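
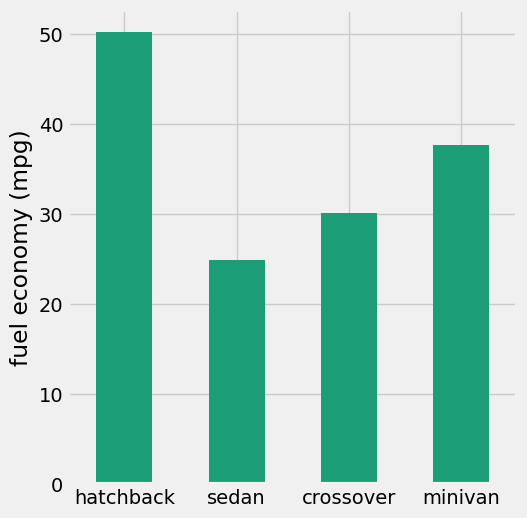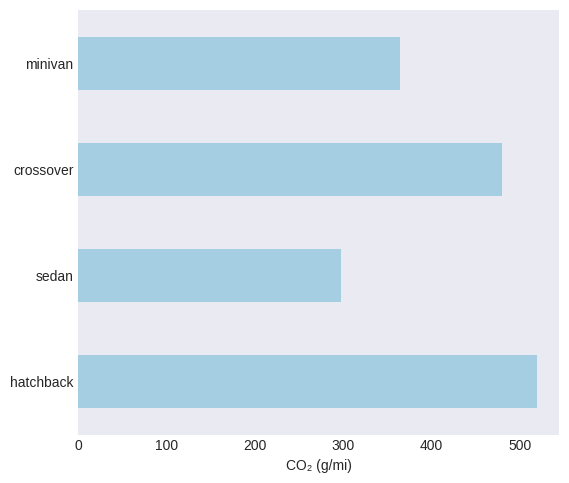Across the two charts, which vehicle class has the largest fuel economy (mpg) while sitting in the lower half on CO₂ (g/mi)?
Chart 2 median CO₂ (g/mi) ≈ 400; below-median vehicle classes: sedan, minivan. Among those, minivan has the highest fuel economy (mpg) (≈ 40).

minivan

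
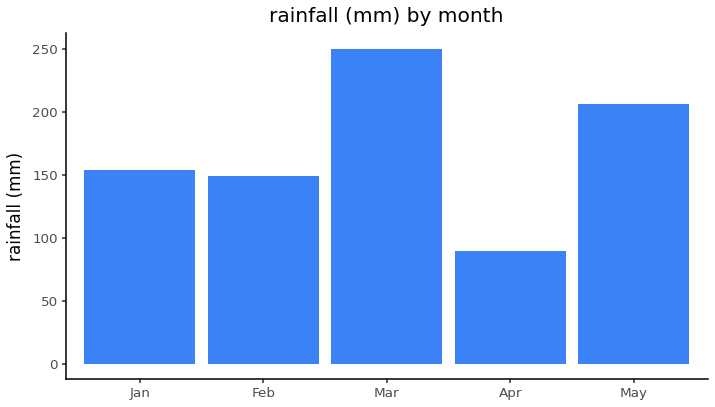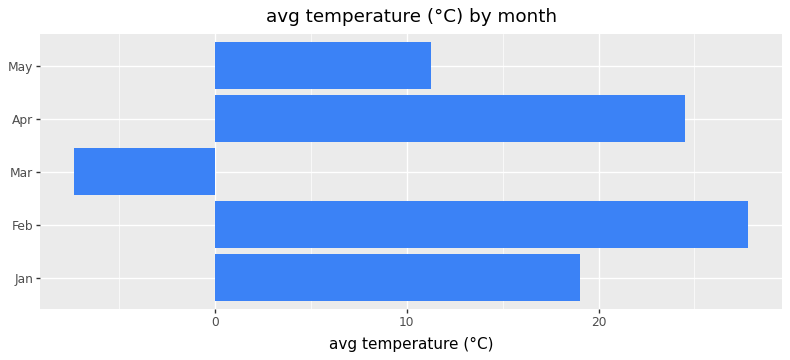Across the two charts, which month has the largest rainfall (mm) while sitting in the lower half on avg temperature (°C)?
Chart 2 median avg temperature (°C) ≈ 20; below-median months: Mar, May. Among those, Mar has the highest rainfall (mm) (≈ 250).

Mar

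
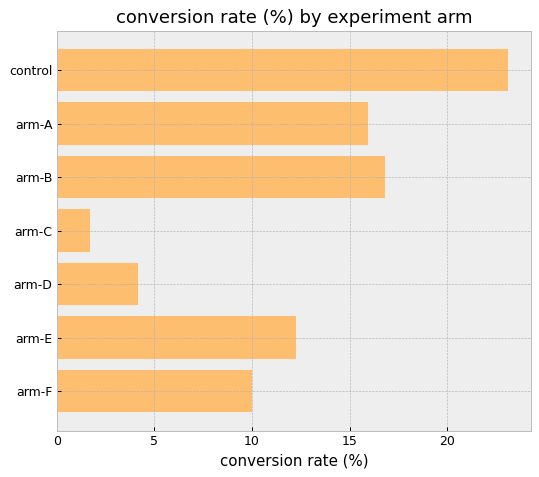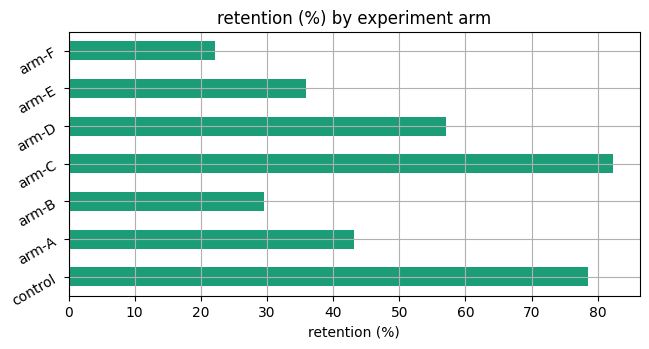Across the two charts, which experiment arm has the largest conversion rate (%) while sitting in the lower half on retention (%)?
Chart 2 median retention (%) ≈ 40; below-median experiment arms: arm-B, arm-E, arm-F. Among those, arm-B has the highest conversion rate (%) (≈ 15).

arm-B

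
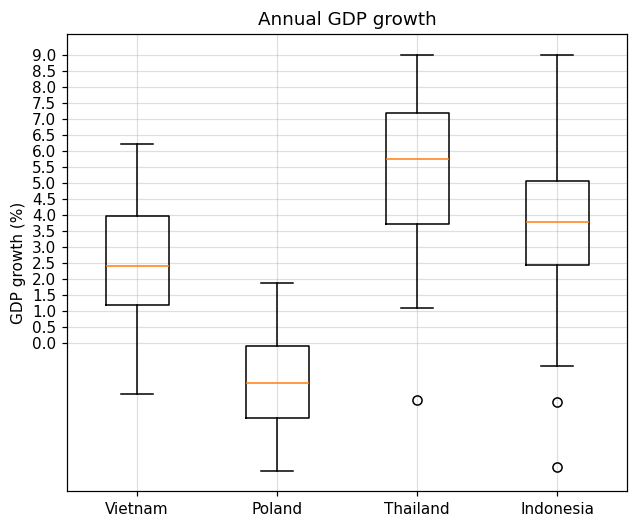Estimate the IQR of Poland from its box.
Q3 ≈ 0.0, Q1 ≈ -2.5; IQR ≈ 2.5.

≈ 2.5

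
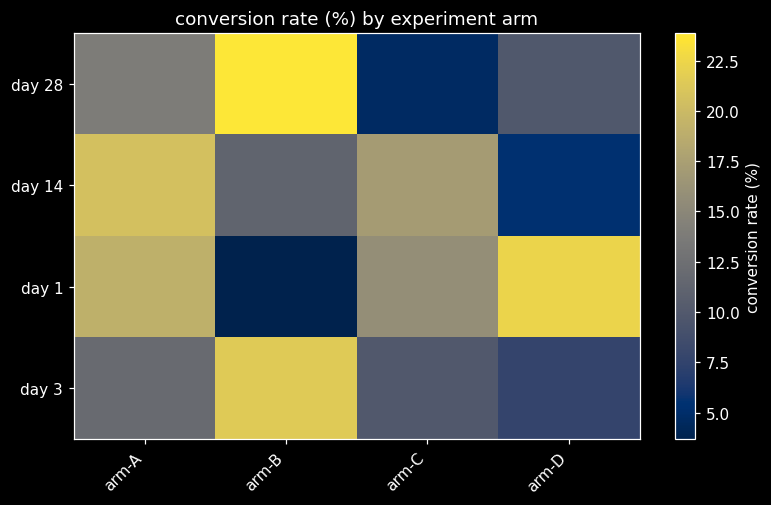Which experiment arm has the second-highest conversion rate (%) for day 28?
arm-A

Top 3 for day 28: arm-B ≈ 24, arm-A ≈ 14, arm-D ≈ 10.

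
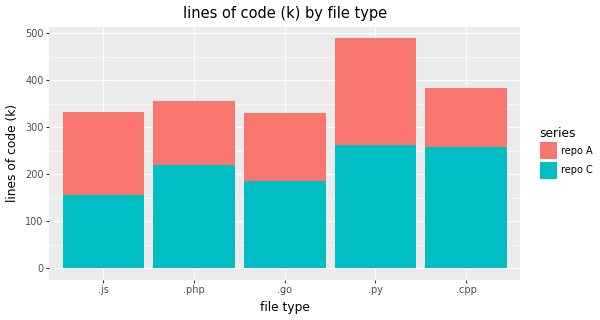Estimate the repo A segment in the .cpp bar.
repo A top ≈ 400, bottom ≈ 250; segment ≈ 150.

≈ 150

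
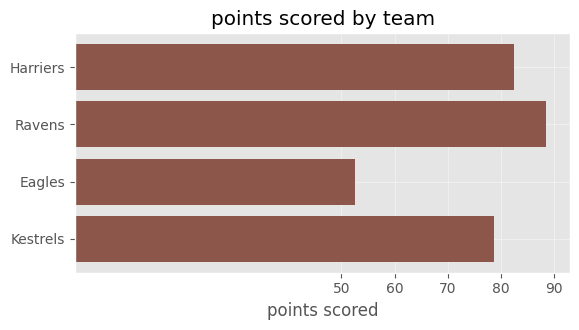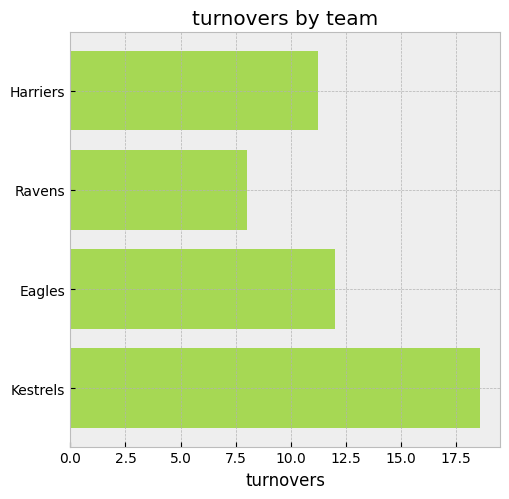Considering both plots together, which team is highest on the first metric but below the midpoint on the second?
Chart 2 median turnovers ≈ 12; below-median teams: Harriers, Ravens. Among those, Ravens has the highest points scored (≈ 90).

Ravens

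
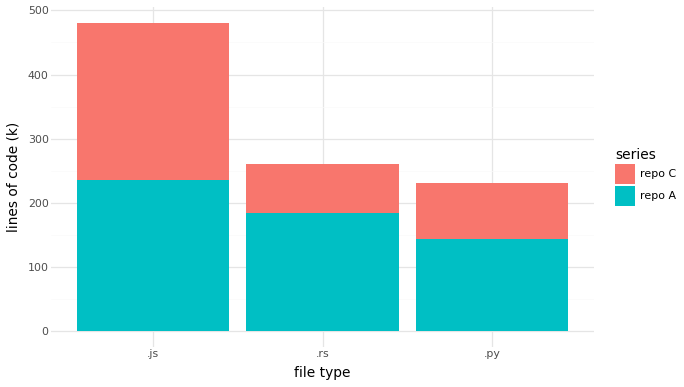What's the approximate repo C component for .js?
repo C top ≈ 500, bottom ≈ 250; segment ≈ 250.

≈ 250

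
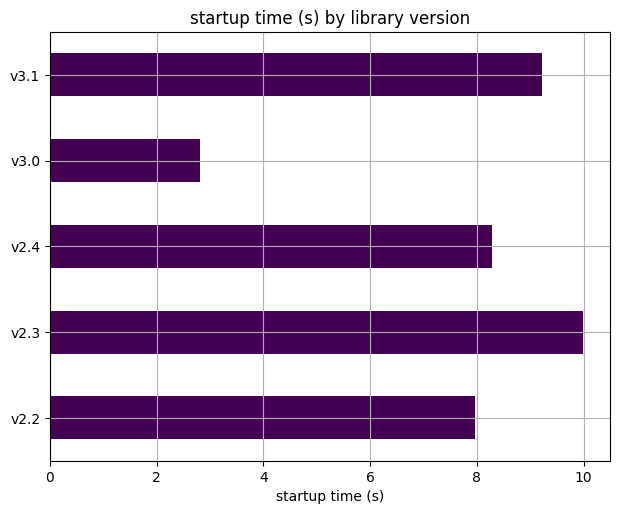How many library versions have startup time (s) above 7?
4

Above 7: v2.2, v2.3, v2.4, v3.1.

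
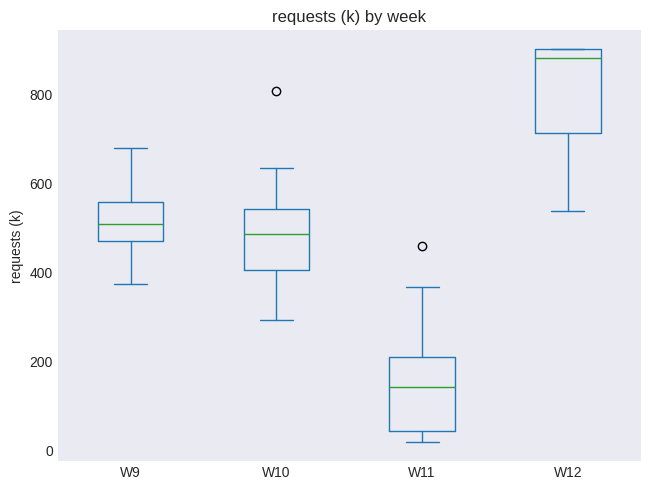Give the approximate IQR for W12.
≈ 200

Q3 ≈ 900, Q1 ≈ 700; IQR ≈ 200.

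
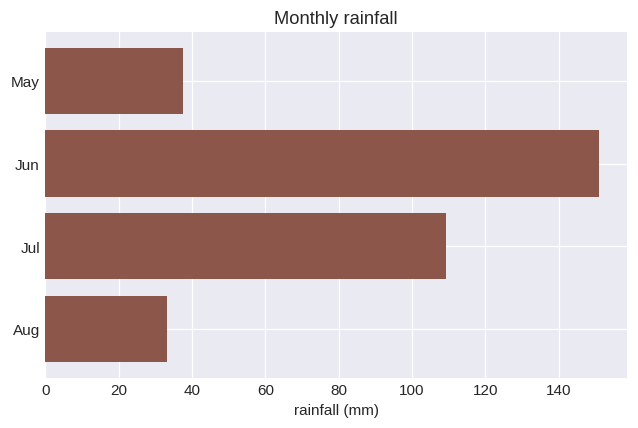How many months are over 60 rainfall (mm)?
2

Above 60: Jun, Jul.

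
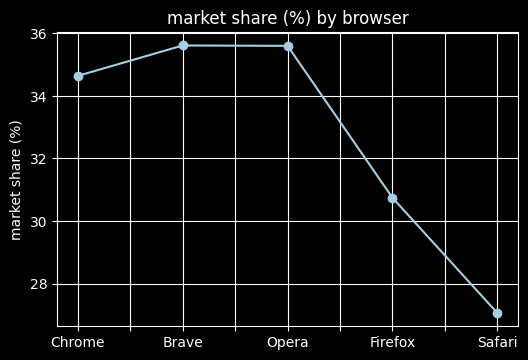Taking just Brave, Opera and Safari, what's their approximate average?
(36 + 36 + 27) / 3 ≈ 33.

≈ 33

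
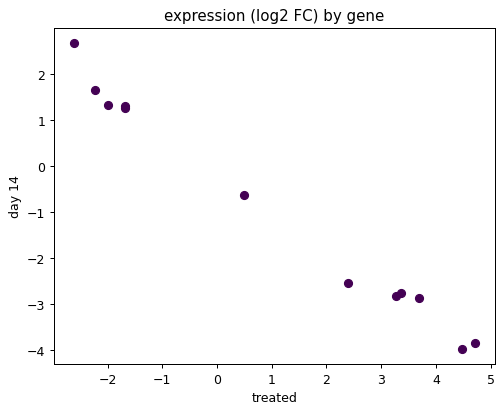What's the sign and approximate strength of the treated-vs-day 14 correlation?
negative, strong

Points are negatively correlated; strong (|r| ≈ 1.0).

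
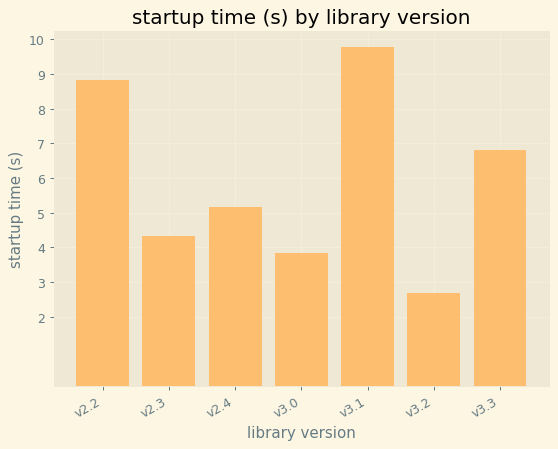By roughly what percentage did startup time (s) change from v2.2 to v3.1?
≈ +11.1%

v2.2 ≈ 9, v3.1 ≈ 10; (10 − 9) / 9 ≈ +11.1%.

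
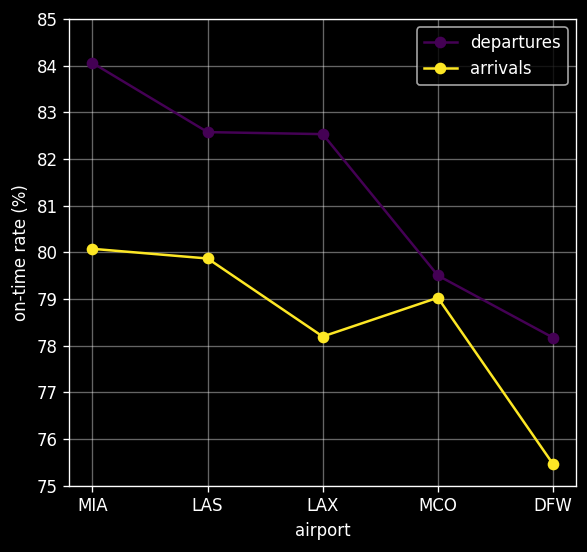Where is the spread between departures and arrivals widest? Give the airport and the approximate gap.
LAX, ≈ 5 %

LAX: departures ≈ 83, arrivals ≈ 78 → gap ≈ 5. Next-largest (MIA) is only ≈ 4.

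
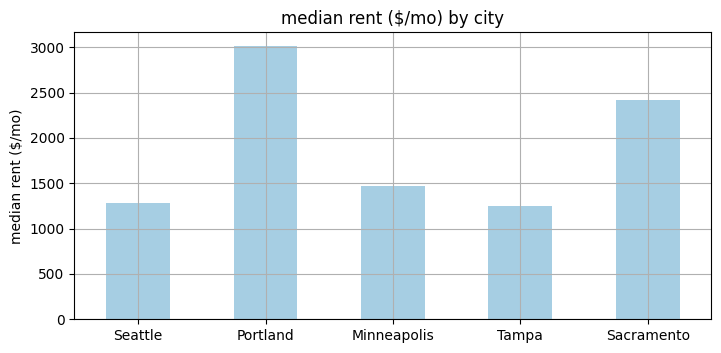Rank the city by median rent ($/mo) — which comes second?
Sacramento

Top 3: Portland ≈ 3000, Sacramento ≈ 2500, Minneapolis ≈ 1500.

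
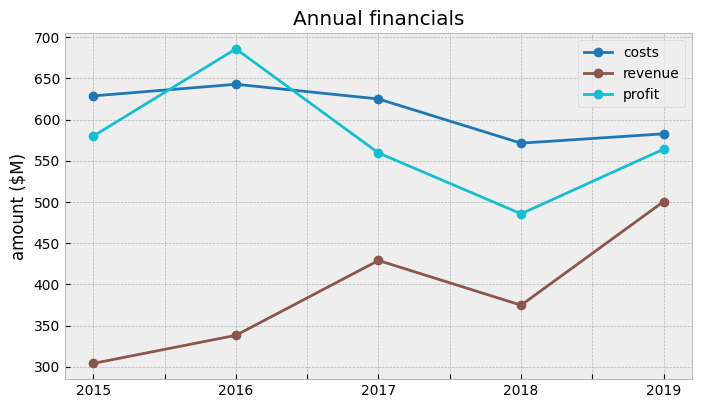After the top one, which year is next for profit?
Top 3 for profit: 2016 ≈ 700, 2015 ≈ 600, 2019 ≈ 550.

2015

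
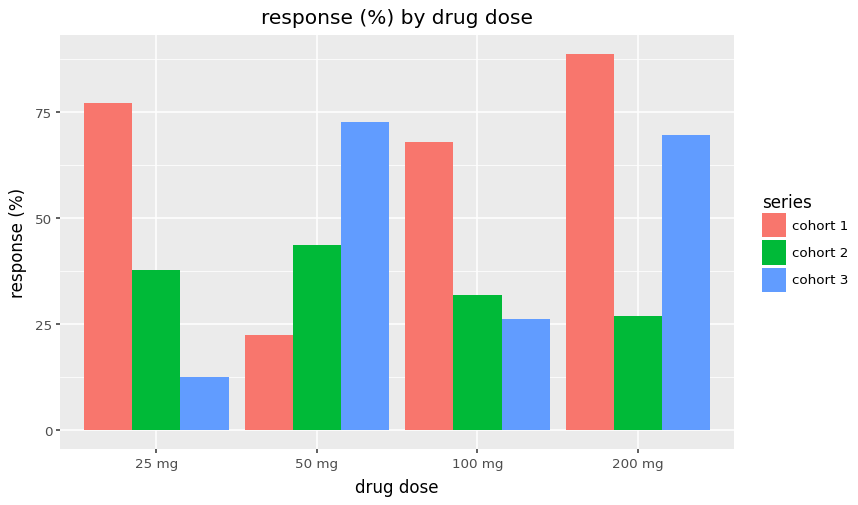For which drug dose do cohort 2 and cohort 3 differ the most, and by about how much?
200 mg, ≈ 40 %

200 mg: cohort 2 ≈ 30, cohort 3 ≈ 70 → gap ≈ 40. Next-largest (50 mg) is only ≈ 30.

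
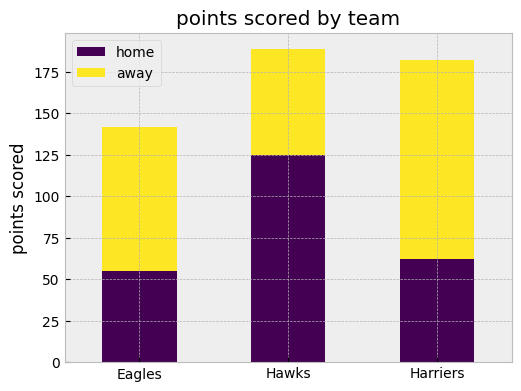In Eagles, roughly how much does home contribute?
≈ 60

home top ≈ 60, bottom ≈ 0; segment ≈ 60.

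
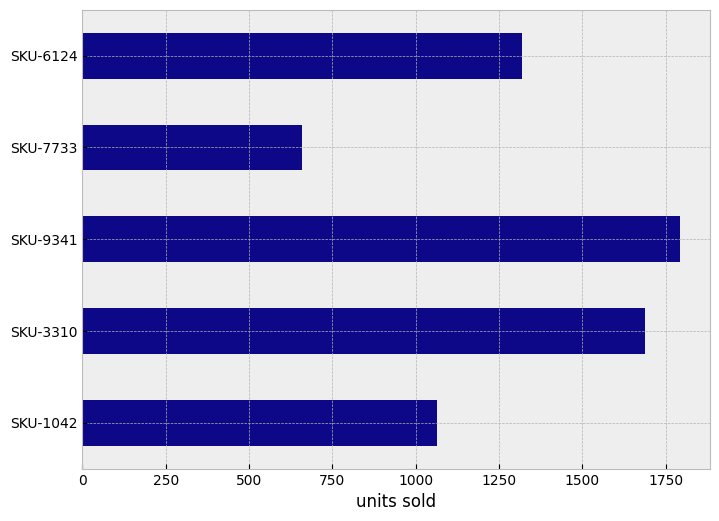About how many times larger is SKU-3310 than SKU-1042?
≈ 1.6×

SKU-3310 ≈ 1600, SKU-1042 ≈ 1000; 1600/1000 ≈ 1.6.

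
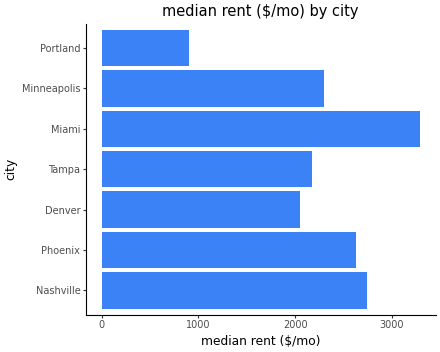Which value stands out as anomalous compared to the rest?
Portland ≈ 1000; the rest sit between ≈ 2000 and ≈ 3500.

Portland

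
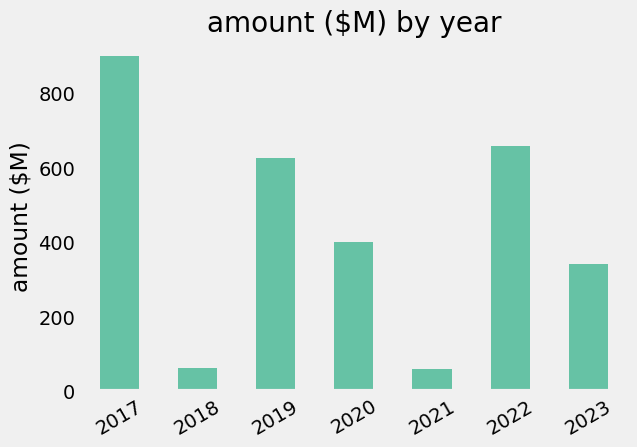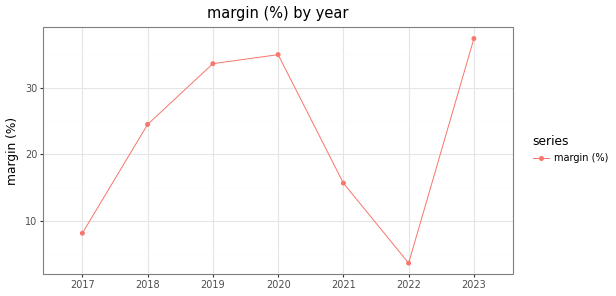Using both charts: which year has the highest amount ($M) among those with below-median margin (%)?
Chart 2 median margin (%) ≈ 25; below-median years: 2017, 2021, 2022. Among those, 2017 has the highest amount ($M) (≈ 900).

2017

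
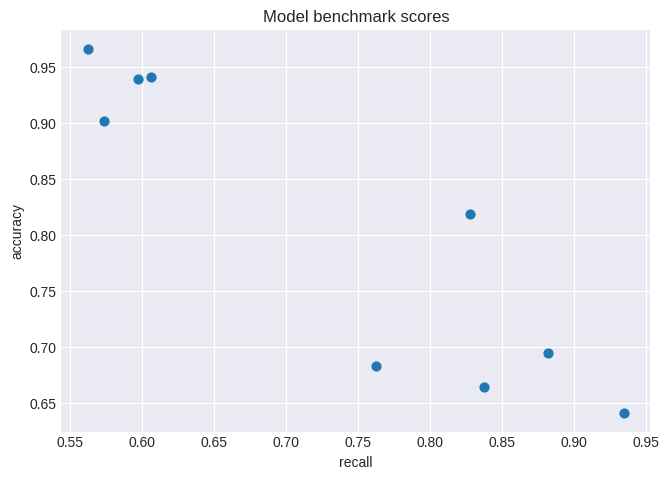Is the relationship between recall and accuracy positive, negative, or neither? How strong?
Points are negatively correlated; strong (|r| ≈ 0.9).

negative, strong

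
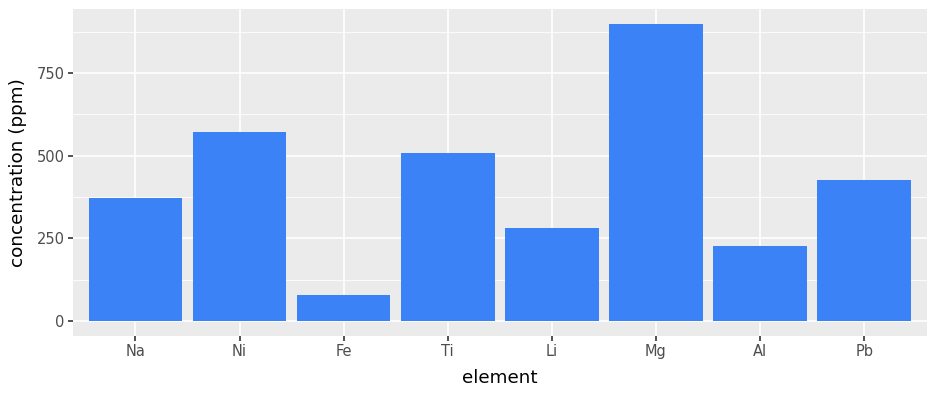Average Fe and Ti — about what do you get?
≈ 300

(100 + 500) / 2 ≈ 300.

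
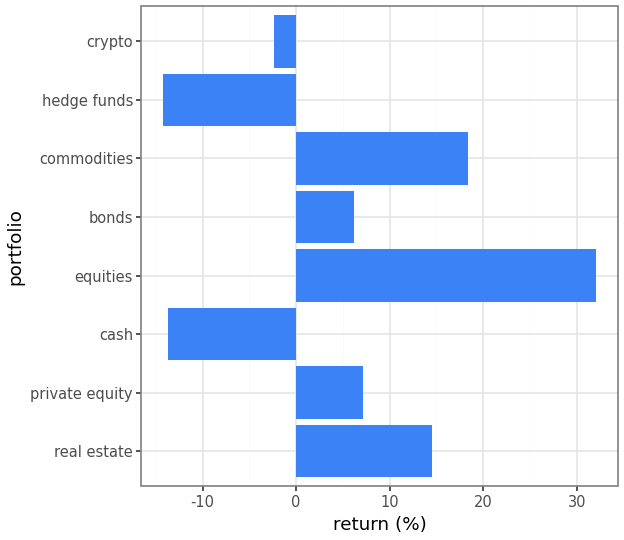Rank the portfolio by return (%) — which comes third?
Top 4: equities ≈ 30, commodities ≈ 20, real estate ≈ 15, private equity ≈ 5.

real estate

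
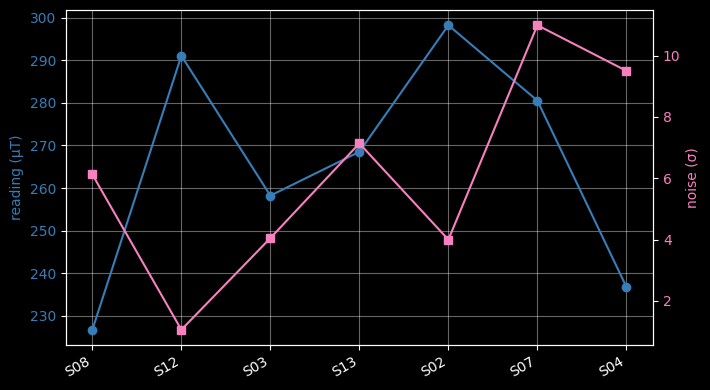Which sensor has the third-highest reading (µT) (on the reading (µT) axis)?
S07

Top 4 (on the reading (µT) axis): S02 ≈ 300, S12 ≈ 290, S07 ≈ 280, S13 ≈ 270.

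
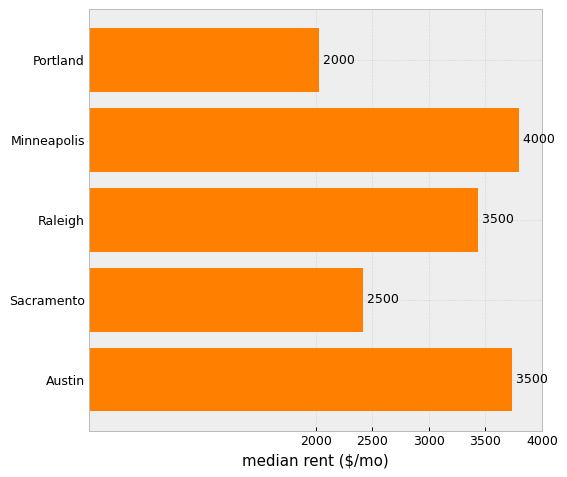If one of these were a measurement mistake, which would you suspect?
Portland ≈ 2000; the rest sit between ≈ 2500 and ≈ 4000.

Portland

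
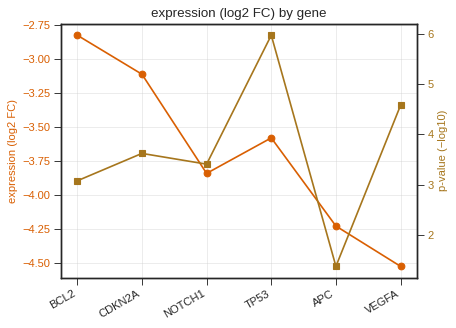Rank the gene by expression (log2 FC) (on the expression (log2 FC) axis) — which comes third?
TP53

Top 4 (on the expression (log2 FC) axis): BCL2 ≈ -2.8, CDKN2A ≈ -3.2, TP53 ≈ -3.6, NOTCH1 ≈ -3.8.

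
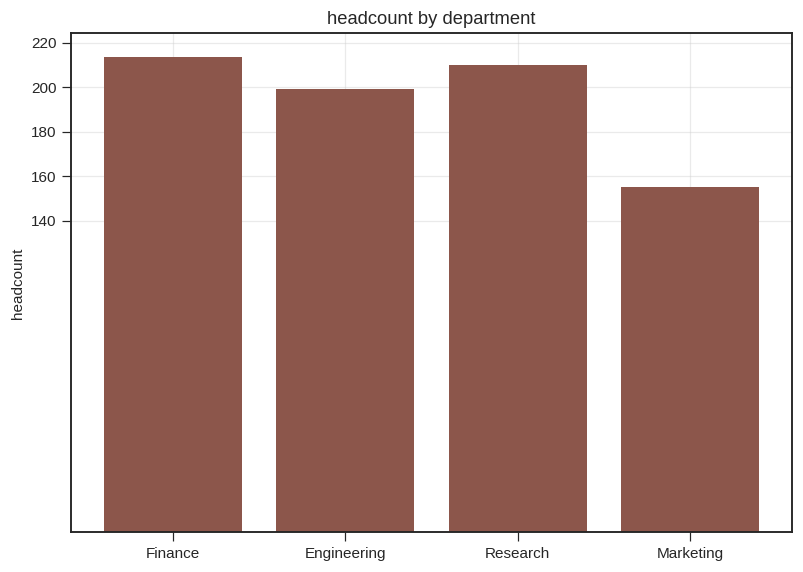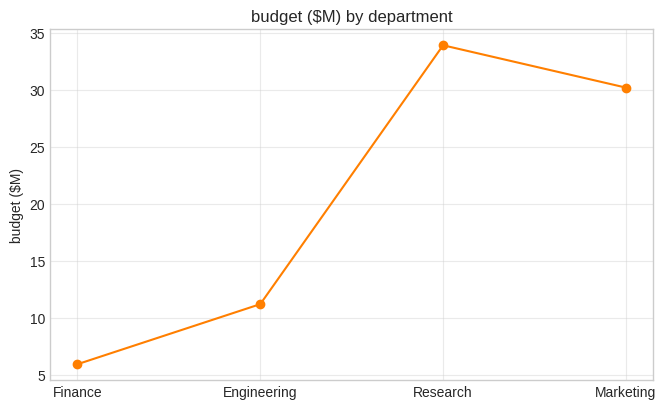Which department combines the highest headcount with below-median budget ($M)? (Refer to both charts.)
Chart 2 median budget ($M) ≈ 20; below-median departments: Finance, Engineering. Among those, Finance has the highest headcount (≈ 220).

Finance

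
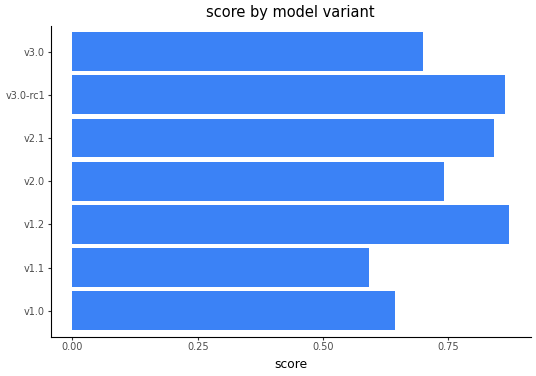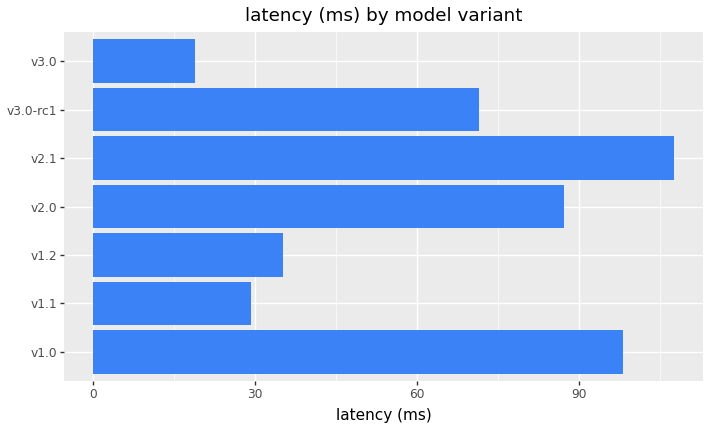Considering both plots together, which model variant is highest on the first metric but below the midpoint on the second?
Chart 2 median latency (ms) ≈ 70; below-median model variants: v1.1, v1.2, v3.0. Among those, v1.2 has the highest score (≈ 0.9).

v1.2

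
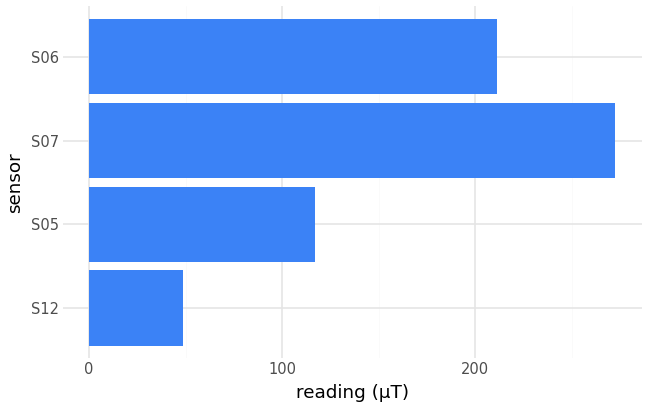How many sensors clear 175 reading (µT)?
Above 175: S07, S06.

2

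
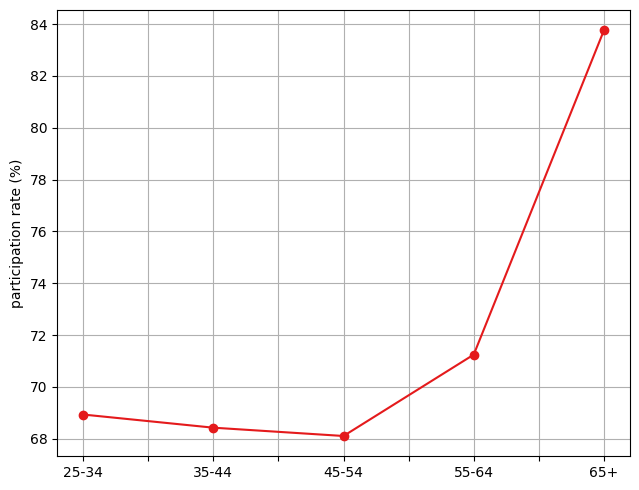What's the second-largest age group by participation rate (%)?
55-64

Top 3: 65+ ≈ 84, 55-64 ≈ 72, 25-34 ≈ 68.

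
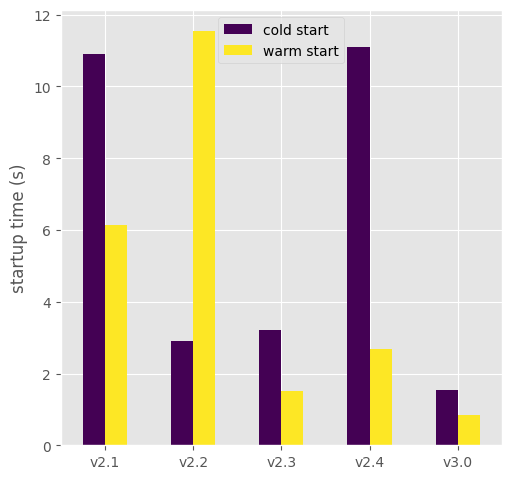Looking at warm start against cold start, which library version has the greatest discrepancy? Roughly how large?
v2.2, ≈ 9 s

v2.2: warm start ≈ 12, cold start ≈ 3 → gap ≈ 9. Next-largest (v2.4) is only ≈ 8.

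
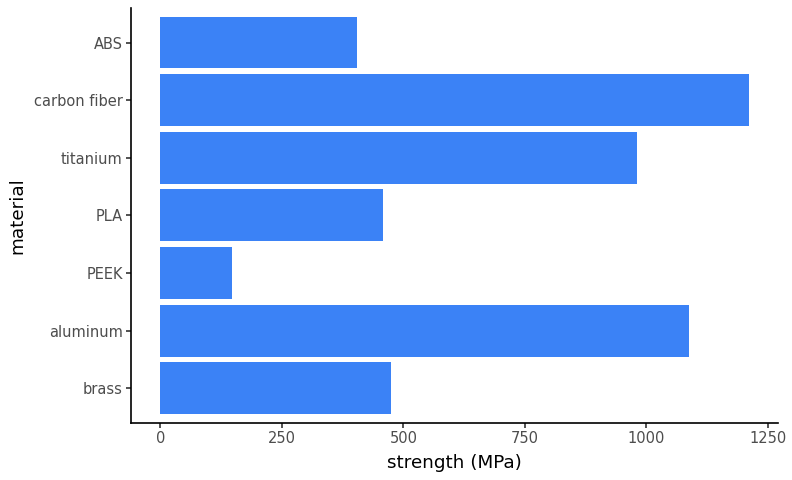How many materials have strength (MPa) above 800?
3

Above 800: aluminum, titanium, carbon fiber.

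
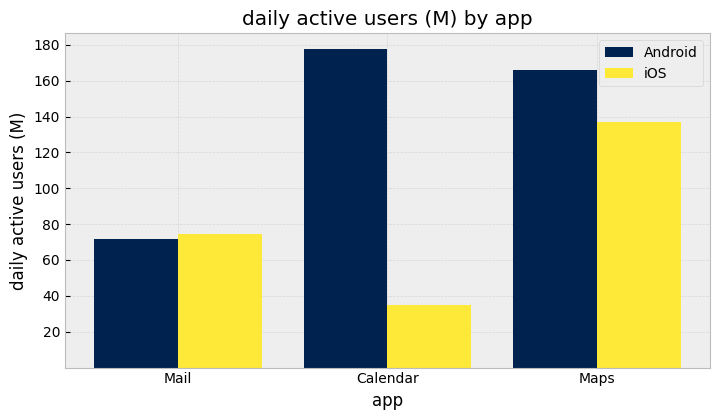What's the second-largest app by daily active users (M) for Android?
Maps

Top 3 for Android: Calendar ≈ 180, Maps ≈ 160, Mail ≈ 80.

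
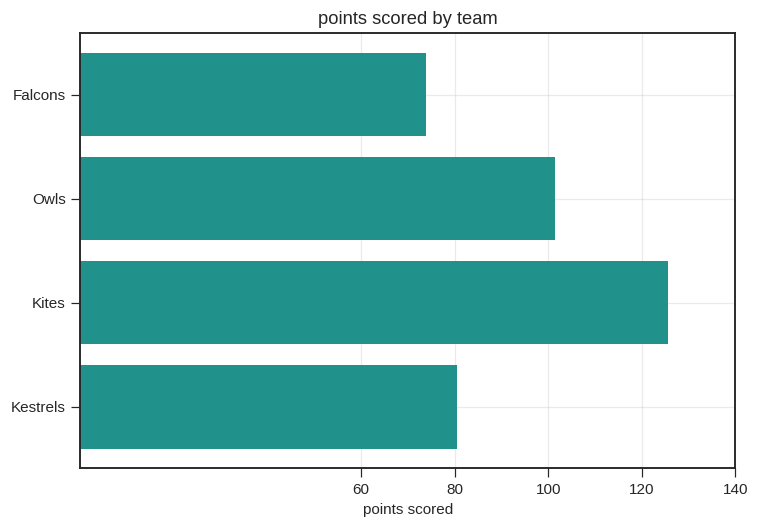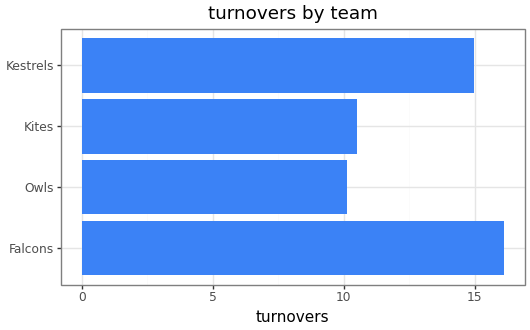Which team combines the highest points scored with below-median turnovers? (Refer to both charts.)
Kites

Chart 2 median turnovers ≈ 12; below-median teams: Owls, Kites. Among those, Kites has the highest points scored (≈ 120).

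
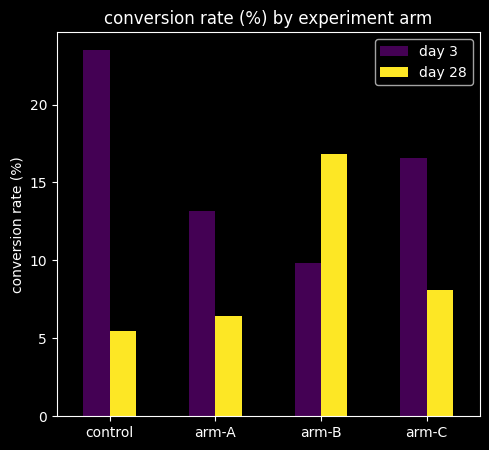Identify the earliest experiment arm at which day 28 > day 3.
arm-B

arm-A: day 28 ≈ 6 vs day 3 ≈ 14 (not yet); arm-B: day 28 ≈ 16 vs day 3 ≈ 10 (first crossover).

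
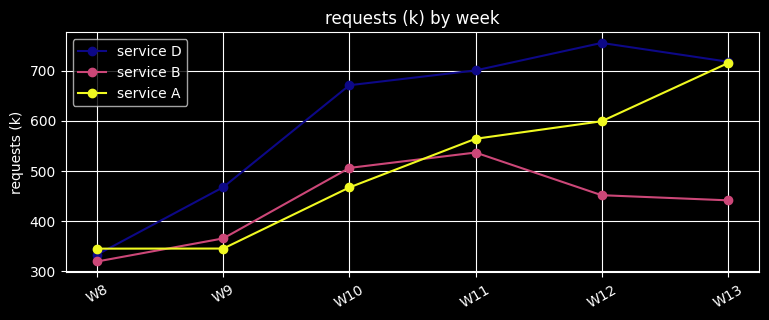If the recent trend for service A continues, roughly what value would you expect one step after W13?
≈ 775

Last three: 550, 600, 700 → slope ≈ 75/step → next ≈ 775.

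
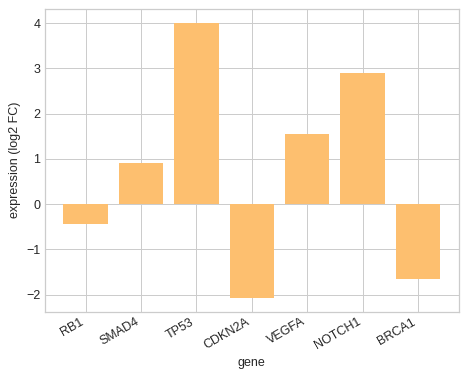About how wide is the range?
Max TP53 ≈ 4, min CDKN2A ≈ -2; range ≈ 6.

≈ 6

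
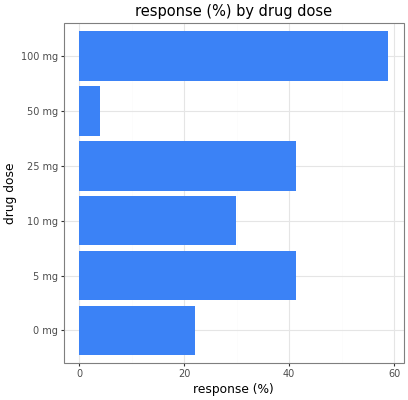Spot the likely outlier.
50 mg

50 mg ≈ 5; the rest sit between ≈ 20 and ≈ 60.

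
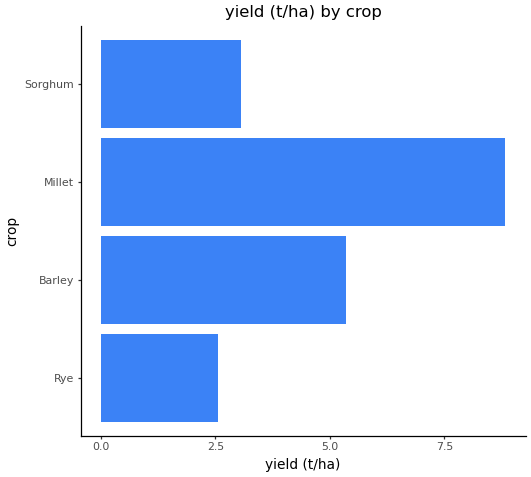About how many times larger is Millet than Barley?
≈ 1.8×

Millet ≈ 9, Barley ≈ 5; 9/5 ≈ 1.8.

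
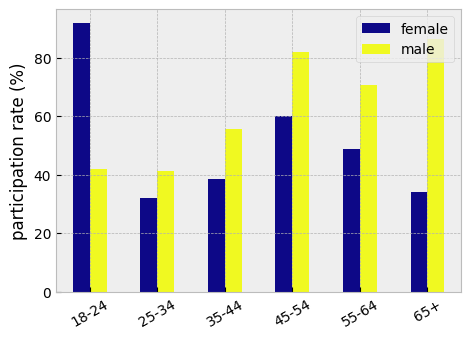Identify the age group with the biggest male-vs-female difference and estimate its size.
65+, ≈ 60 %

65+: male ≈ 90, female ≈ 30 → gap ≈ 60. Next-largest (18-24) is only ≈ 50.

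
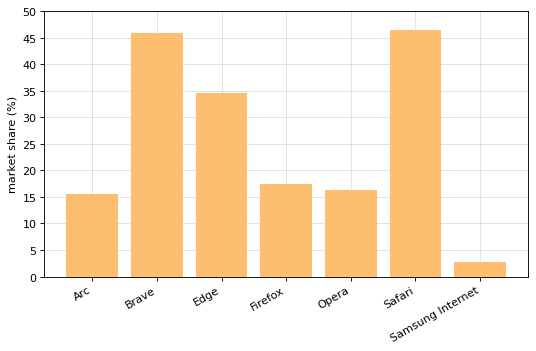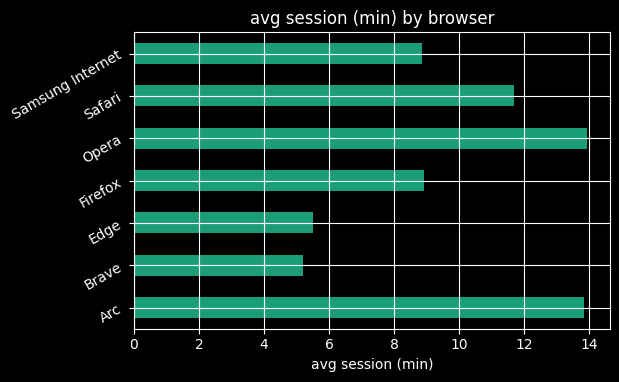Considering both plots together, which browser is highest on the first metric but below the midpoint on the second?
Brave

Chart 2 median avg session (min) ≈ 8; below-median browsers: Brave, Edge, Samsung Internet. Among those, Brave has the highest market share (%) (≈ 45).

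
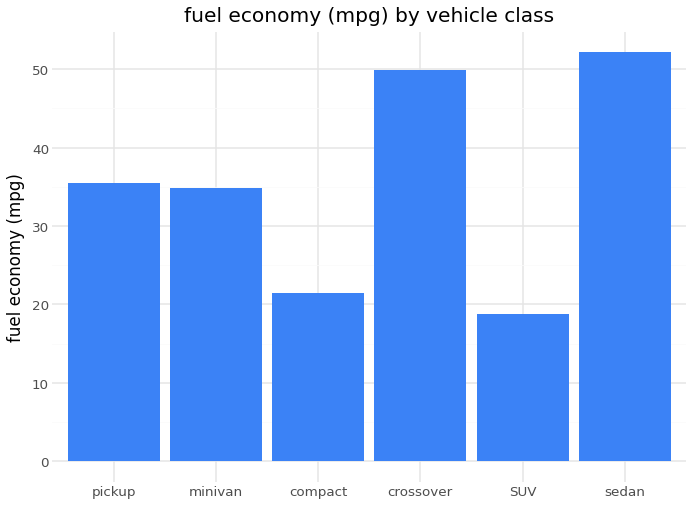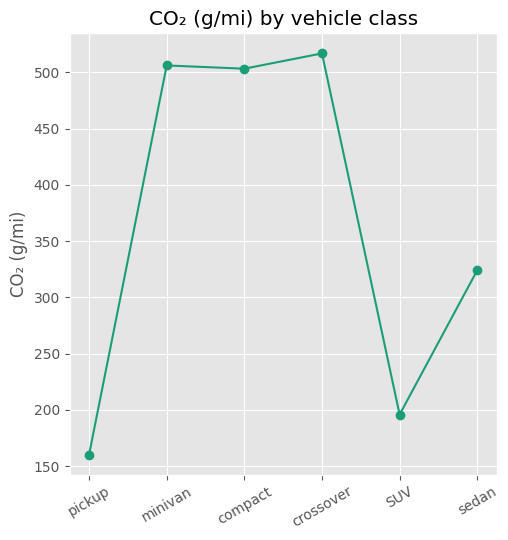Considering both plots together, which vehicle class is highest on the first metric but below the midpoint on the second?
sedan

Chart 2 median CO₂ (g/mi) ≈ 400; below-median vehicle classes: pickup, SUV, sedan. Among those, sedan has the highest fuel economy (mpg) (≈ 50).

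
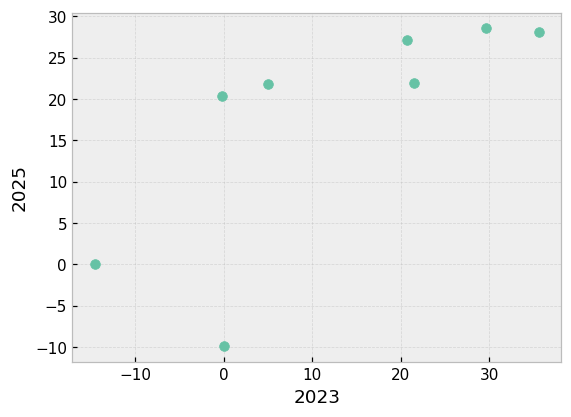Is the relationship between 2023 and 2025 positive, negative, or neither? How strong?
positive, strong

Points are positively correlated; strong (|r| ≈ 0.8).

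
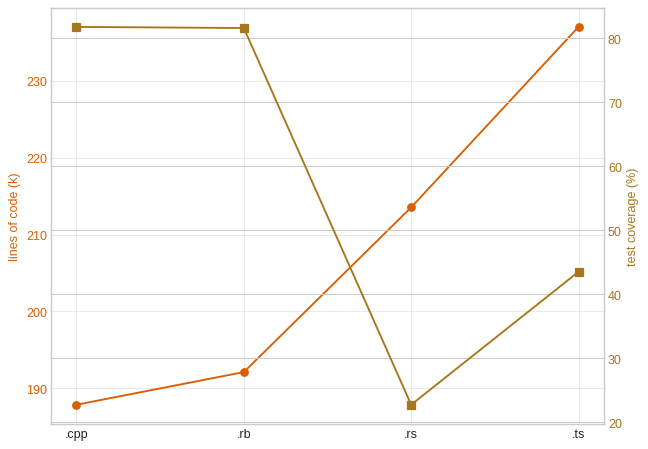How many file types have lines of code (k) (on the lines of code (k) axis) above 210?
Above 210: .rs, .ts.

2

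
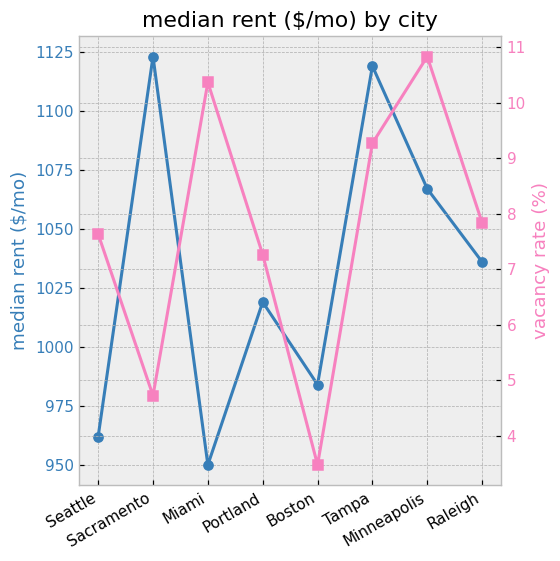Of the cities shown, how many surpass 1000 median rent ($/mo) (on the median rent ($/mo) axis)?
5

Above 1000: Sacramento, Portland, Tampa, Minneapolis, Raleigh.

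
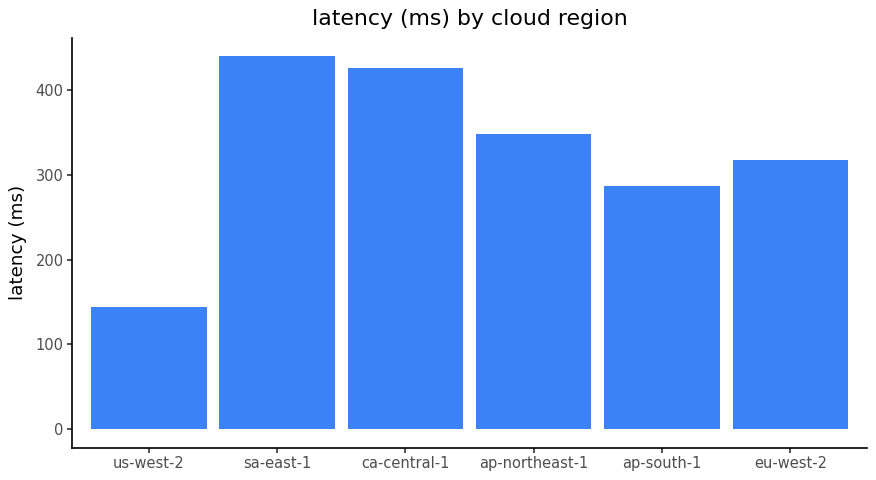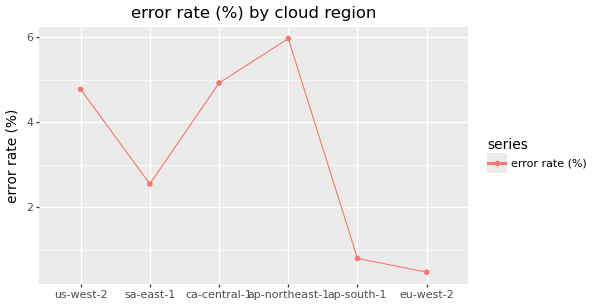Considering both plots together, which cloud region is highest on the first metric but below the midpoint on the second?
sa-east-1

Chart 2 median error rate (%) ≈ 4; below-median cloud regions: sa-east-1, ap-south-1, eu-west-2. Among those, sa-east-1 has the highest latency (ms) (≈ 450).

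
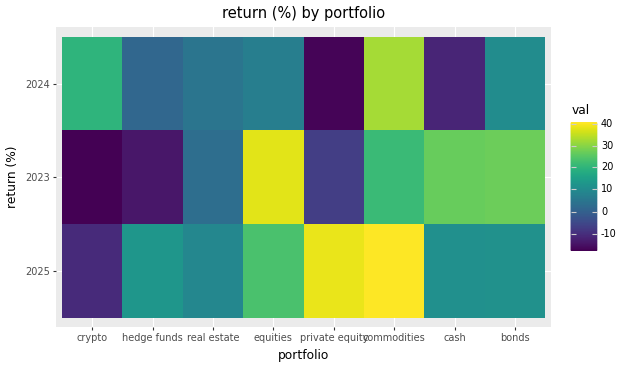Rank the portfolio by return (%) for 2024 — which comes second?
Top 3 for 2024: commodities ≈ 35, crypto ≈ 20, bonds ≈ 10.

crypto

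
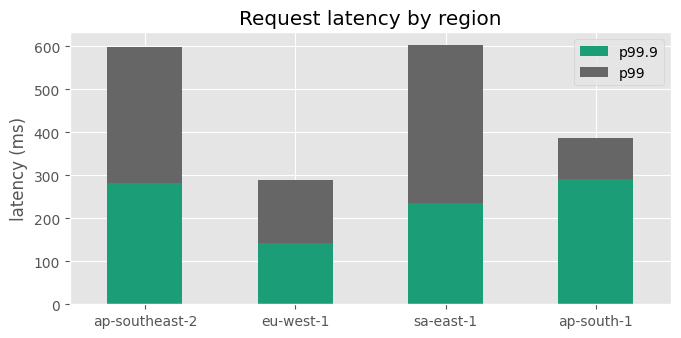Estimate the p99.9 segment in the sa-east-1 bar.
p99.9 top ≈ 200, bottom ≈ 0; segment ≈ 200.

≈ 200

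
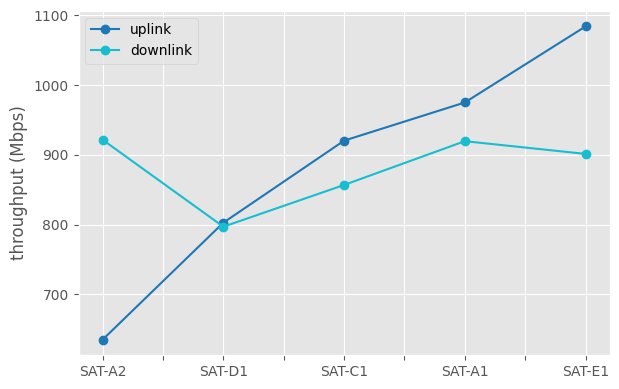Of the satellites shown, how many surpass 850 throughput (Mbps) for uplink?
3

Above 850: SAT-C1, SAT-A1, SAT-E1.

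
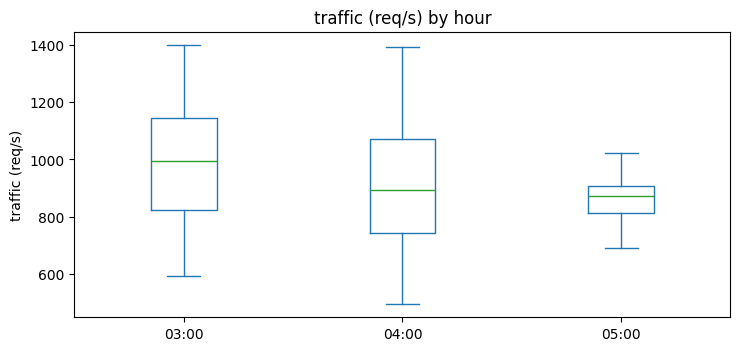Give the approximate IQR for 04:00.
≈ 330

Q3 ≈ 1070, Q1 ≈ 740; IQR ≈ 330.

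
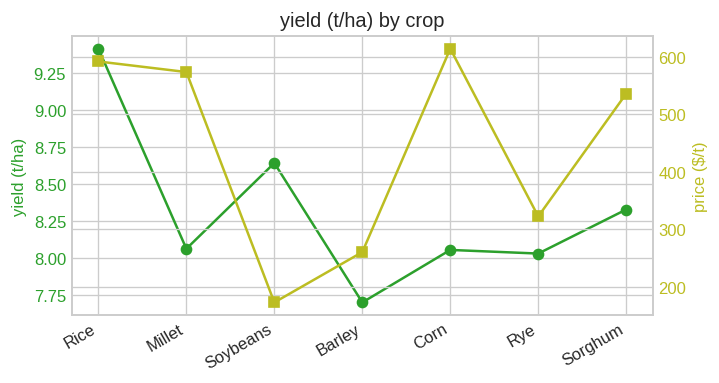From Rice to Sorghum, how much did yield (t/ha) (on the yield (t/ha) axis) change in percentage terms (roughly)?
Rice ≈ 9.4, Sorghum ≈ 8.4; (8.4 − 9.4) / 9.4 ≈ -10.6%.

≈ -10.6%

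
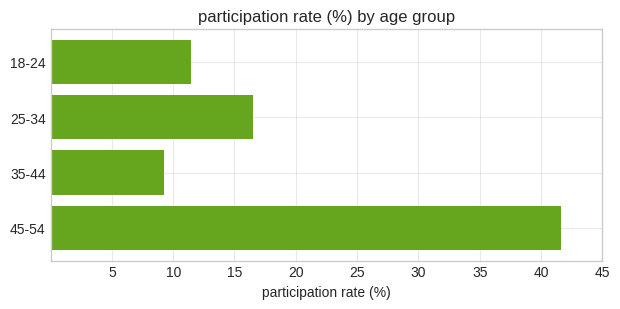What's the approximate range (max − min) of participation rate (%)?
≈ 30

Max 45-54 ≈ 40, min 35-44 ≈ 10; range ≈ 30.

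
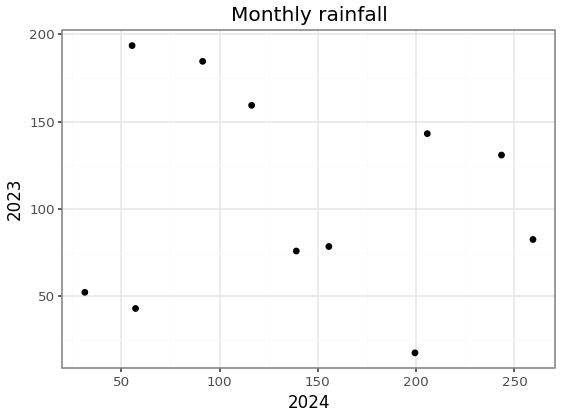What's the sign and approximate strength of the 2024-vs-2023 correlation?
no clear correlation

Points are roughly uncorrelated; weak (|r| ≈ 0.1).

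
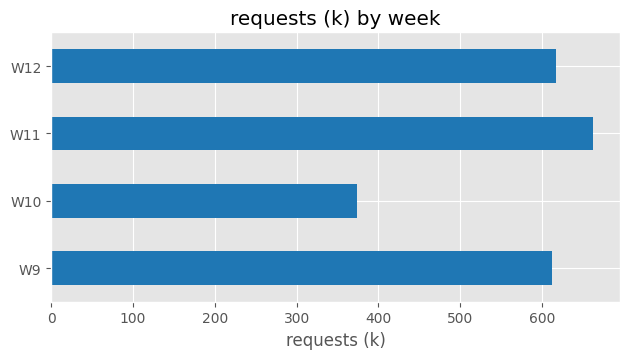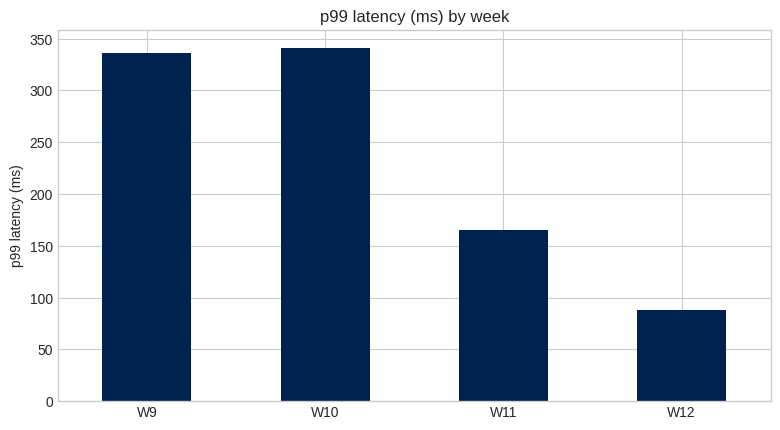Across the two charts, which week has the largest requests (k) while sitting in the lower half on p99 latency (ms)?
W11

Chart 2 median p99 latency (ms) ≈ 250; below-median weeks: W11, W12. Among those, W11 has the highest requests (k) (≈ 700).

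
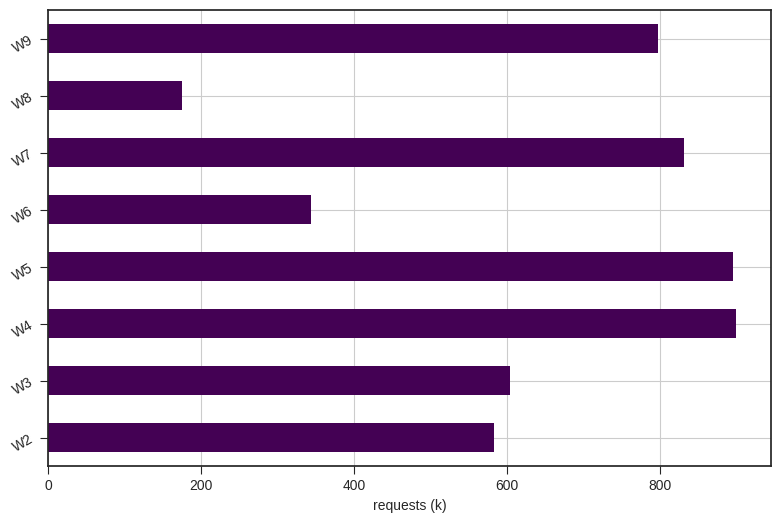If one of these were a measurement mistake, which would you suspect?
W8

W8 ≈ 200; the rest sit between ≈ 300 and ≈ 900.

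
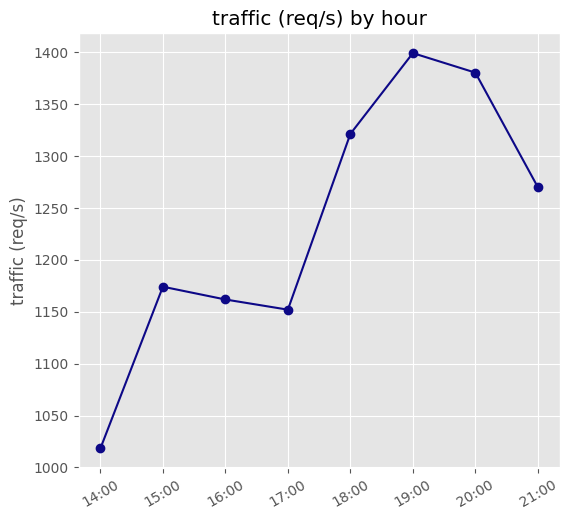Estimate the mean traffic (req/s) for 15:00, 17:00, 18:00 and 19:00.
(1150 + 1150 + 1300 + 1400) / 4 ≈ 1250.

≈ 1250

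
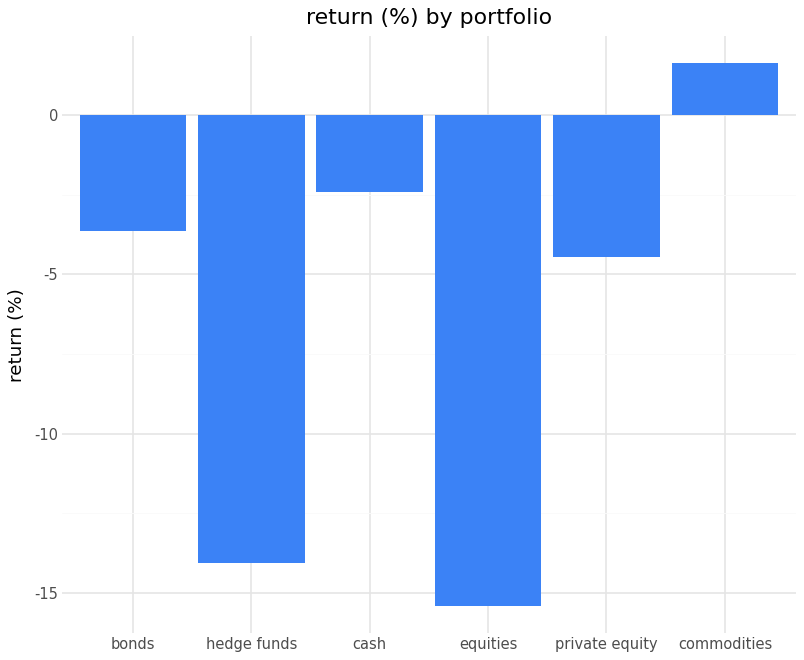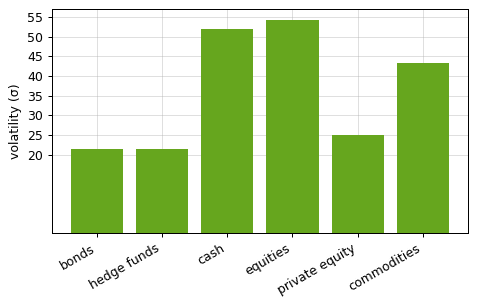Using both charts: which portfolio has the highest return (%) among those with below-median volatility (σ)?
Chart 2 median volatility (σ) ≈ 35; below-median portfolios: bonds, hedge funds, private equity. Among those, bonds has the highest return (%) (≈ -3.6).

bonds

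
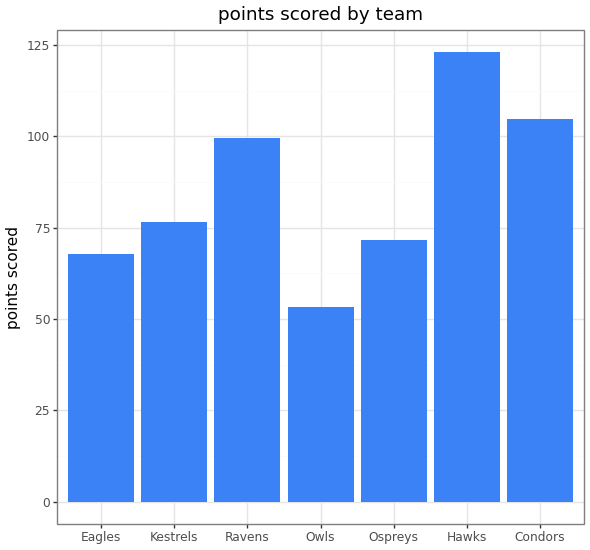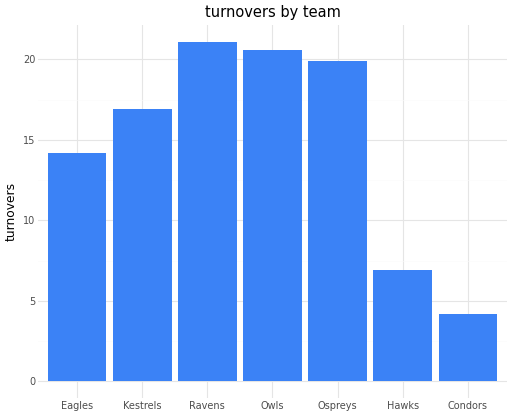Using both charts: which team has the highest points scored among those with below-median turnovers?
Chart 2 median turnovers ≈ 16; below-median teams: Eagles, Hawks, Condors. Among those, Hawks has the highest points scored (≈ 120).

Hawks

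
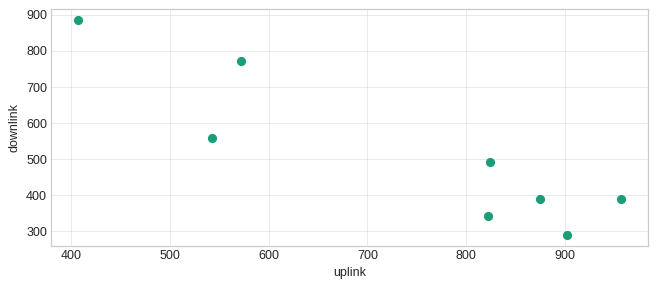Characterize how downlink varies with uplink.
negative, strong

Points are negatively correlated; strong (|r| ≈ 0.9).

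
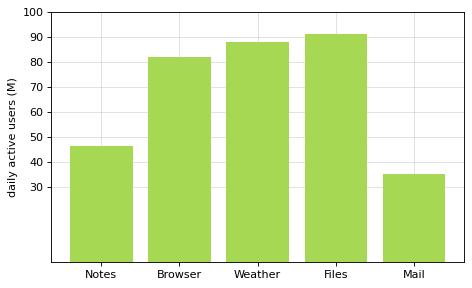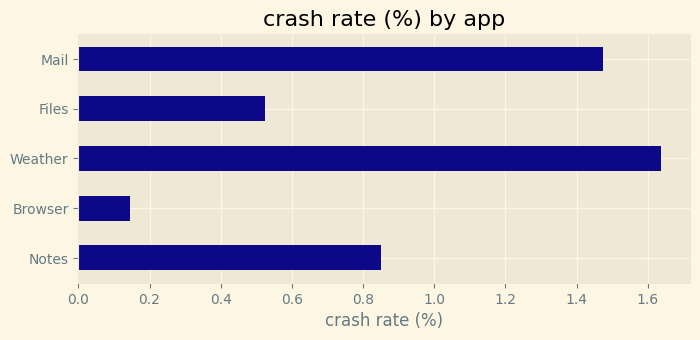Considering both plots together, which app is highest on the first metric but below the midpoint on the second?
Files

Chart 2 median crash rate (%) ≈ 0.8; below-median apps: Browser, Files. Among those, Files has the highest daily active users (M) (≈ 90).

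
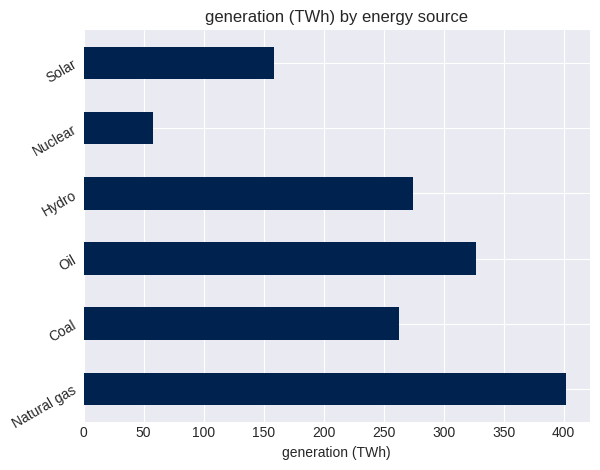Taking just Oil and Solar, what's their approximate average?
≈ 250

(350 + 150) / 2 ≈ 250.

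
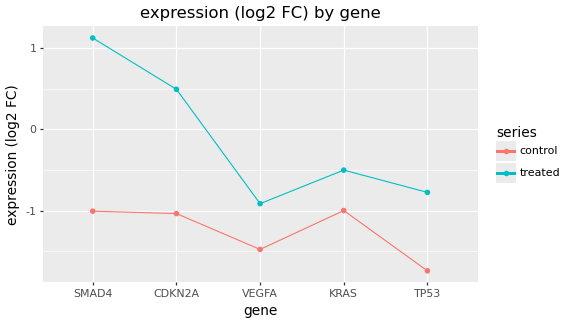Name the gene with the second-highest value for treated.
Top 3 for treated: SMAD4 ≈ 1.0, CDKN2A ≈ 0.5, KRAS ≈ -0.5.

CDKN2A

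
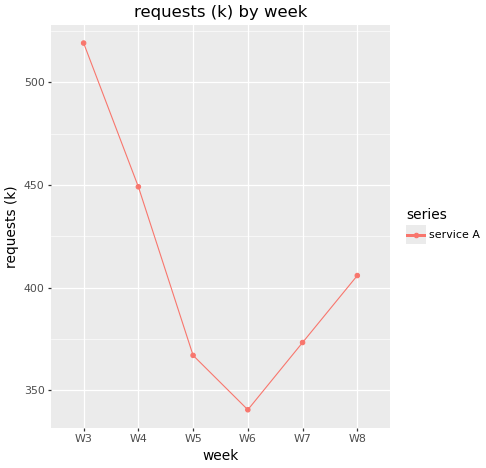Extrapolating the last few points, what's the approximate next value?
Last three: 340, 380, 400 → slope ≈ 30/step → next ≈ 430.

≈ 430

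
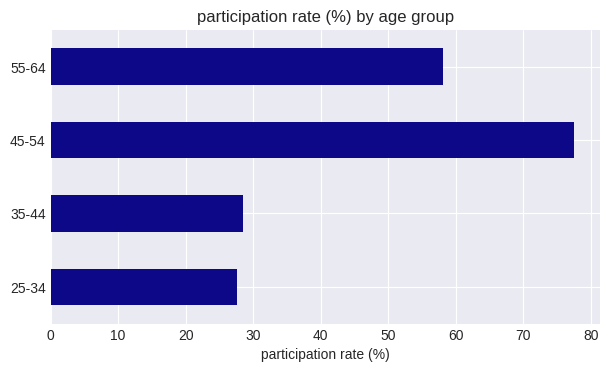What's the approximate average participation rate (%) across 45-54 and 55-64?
(80 + 60) / 2 ≈ 70.

≈ 70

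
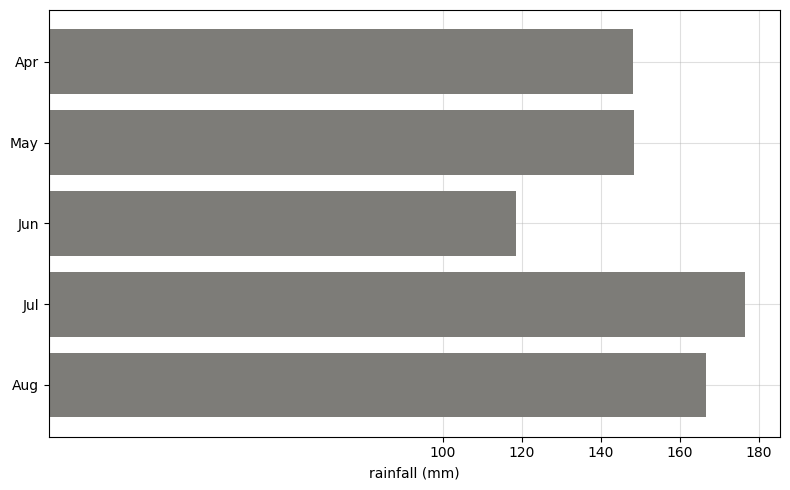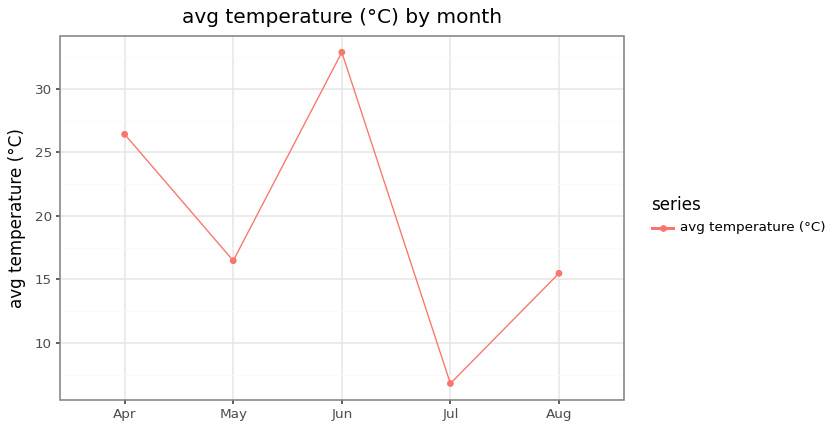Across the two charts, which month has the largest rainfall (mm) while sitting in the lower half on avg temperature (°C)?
Jul

Chart 2 median avg temperature (°C) ≈ 15; below-median months: Jul, Aug. Among those, Jul has the highest rainfall (mm) (≈ 180).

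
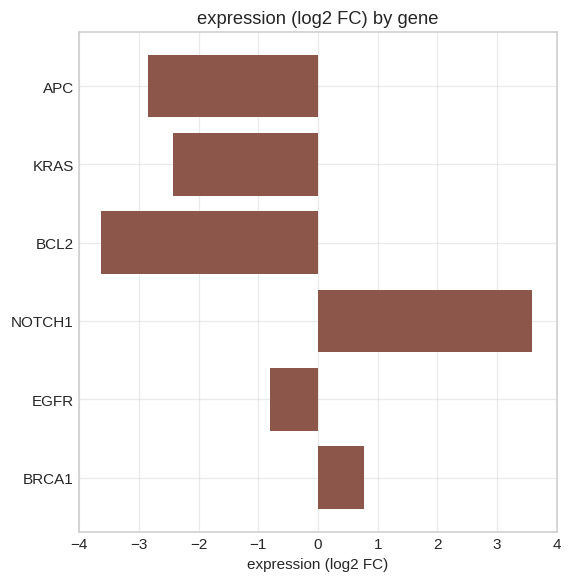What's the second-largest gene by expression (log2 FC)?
BRCA1

Top 3: NOTCH1 ≈ 4, BRCA1 ≈ 1, EGFR ≈ -1.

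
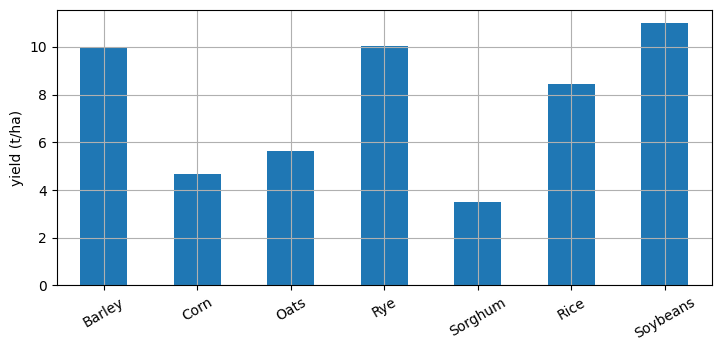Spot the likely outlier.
Sorghum

Sorghum ≈ 3; the rest sit between ≈ 5 and ≈ 11.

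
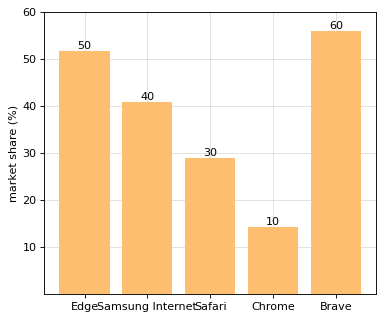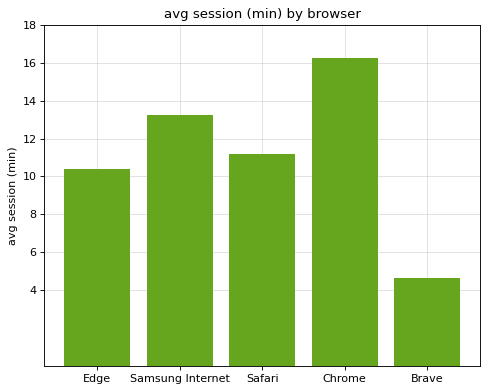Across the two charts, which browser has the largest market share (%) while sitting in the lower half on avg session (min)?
Brave

Chart 2 median avg session (min) ≈ 12; below-median browsers: Edge, Brave. Among those, Brave has the highest market share (%) (≈ 60).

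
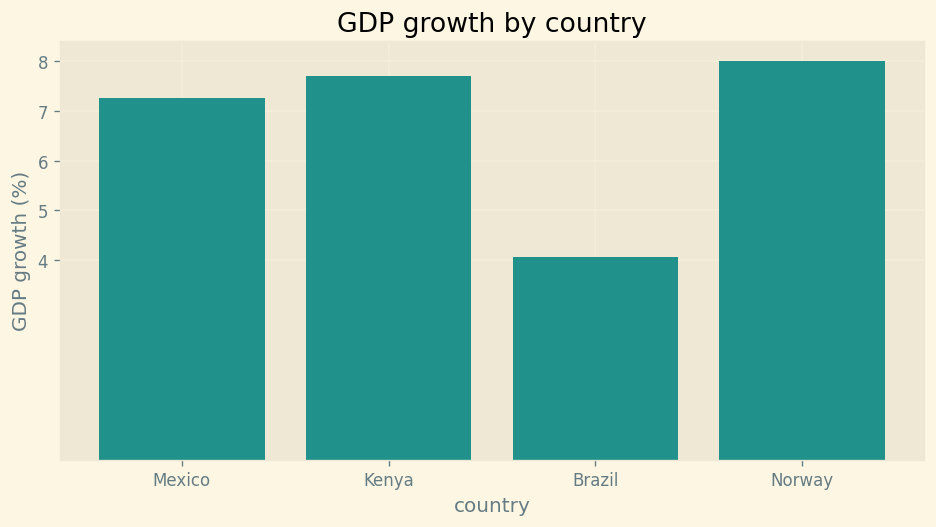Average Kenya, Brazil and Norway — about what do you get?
≈ 7

(8 + 4 + 8) / 3 ≈ 7.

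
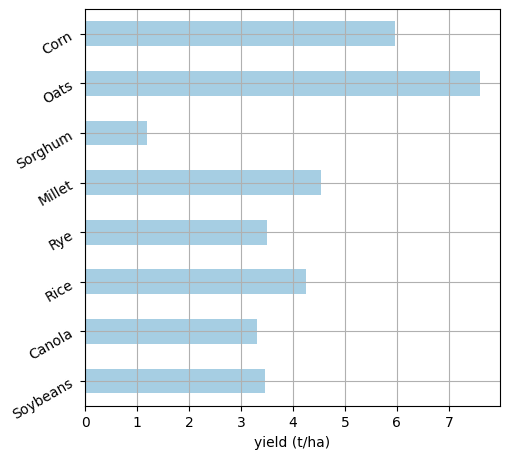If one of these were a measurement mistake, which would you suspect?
Oats

Oats ≈ 8; the rest sit between ≈ 1 and ≈ 6.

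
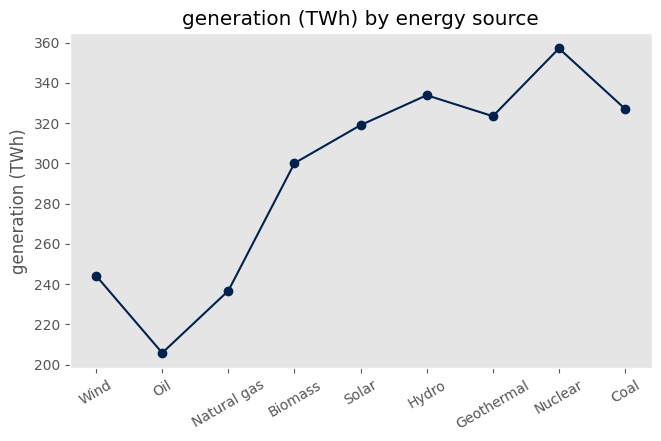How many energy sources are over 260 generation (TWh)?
Above 260: Biomass, Solar, Hydro, Geothermal, Nuclear, Coal.

6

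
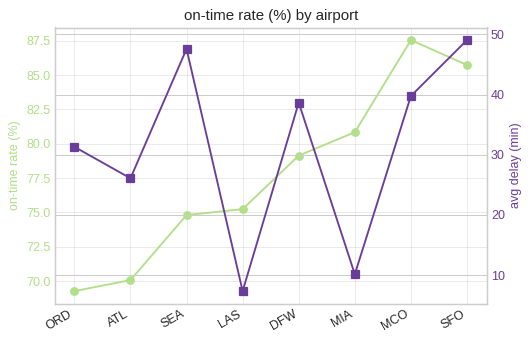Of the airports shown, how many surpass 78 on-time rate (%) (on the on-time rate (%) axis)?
4

Above 78: DFW, MIA, MCO, SFO.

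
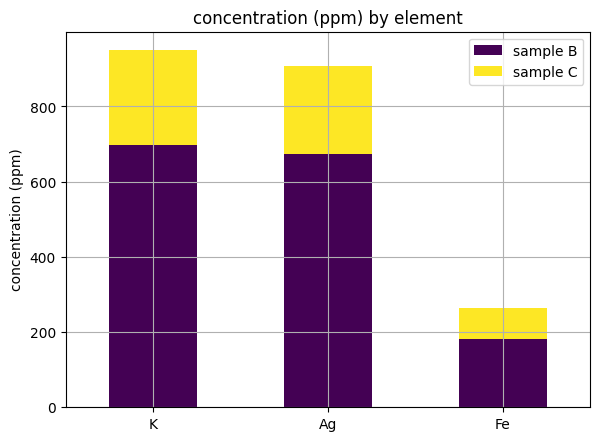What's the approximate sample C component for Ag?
sample C top ≈ 900, bottom ≈ 700; segment ≈ 200.

≈ 200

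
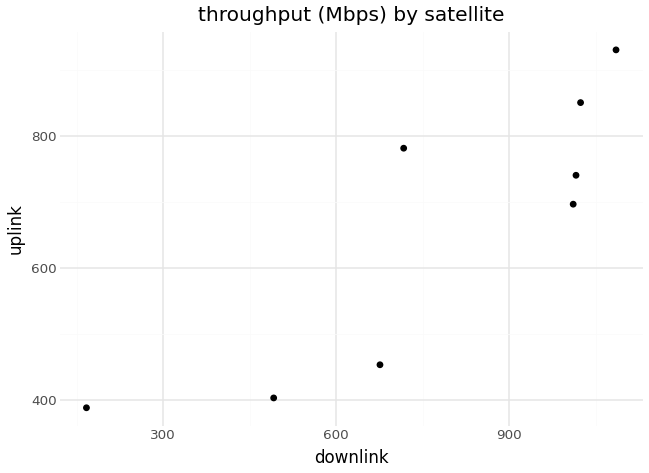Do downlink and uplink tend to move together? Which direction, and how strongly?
Points are positively correlated; strong (|r| ≈ 0.9).

positive, strong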